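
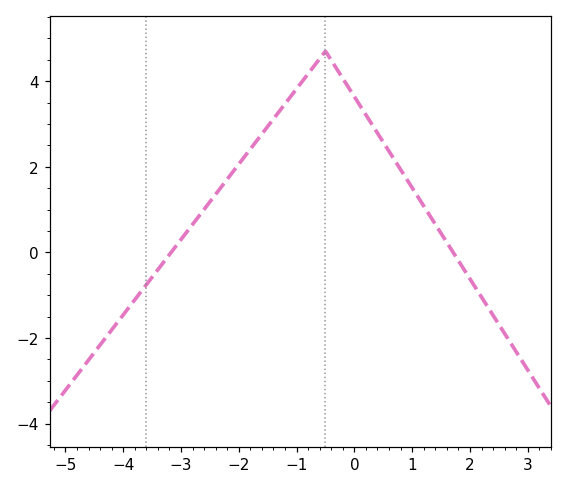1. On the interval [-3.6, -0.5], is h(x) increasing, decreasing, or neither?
increasing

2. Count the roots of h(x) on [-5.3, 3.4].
2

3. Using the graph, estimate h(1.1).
1.2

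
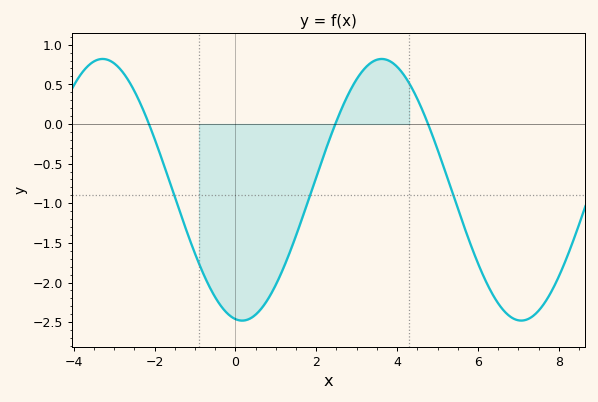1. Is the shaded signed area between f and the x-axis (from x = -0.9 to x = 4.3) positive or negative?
negative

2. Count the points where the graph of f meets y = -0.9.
3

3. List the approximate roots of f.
-2.14, 2.47, 4.77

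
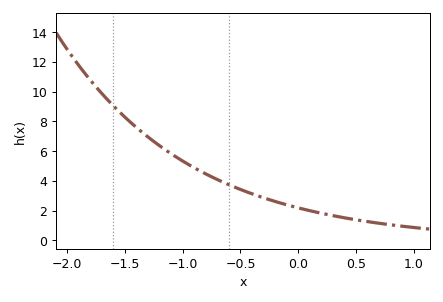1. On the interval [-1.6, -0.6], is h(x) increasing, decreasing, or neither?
decreasing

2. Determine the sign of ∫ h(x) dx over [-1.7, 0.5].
positive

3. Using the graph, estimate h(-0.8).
4.4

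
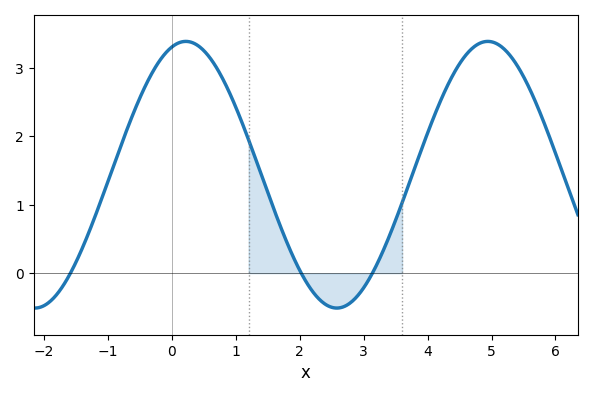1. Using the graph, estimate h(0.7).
3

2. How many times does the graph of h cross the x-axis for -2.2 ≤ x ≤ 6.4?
3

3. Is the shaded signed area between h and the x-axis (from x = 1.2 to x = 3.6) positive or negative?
positive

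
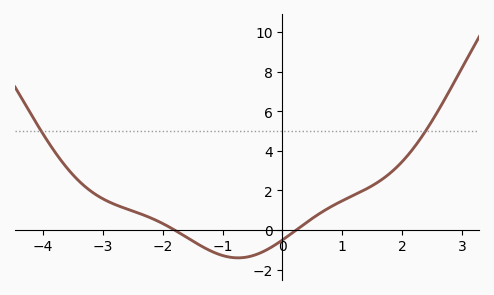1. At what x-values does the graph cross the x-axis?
-1.8, 0.2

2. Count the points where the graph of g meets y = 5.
2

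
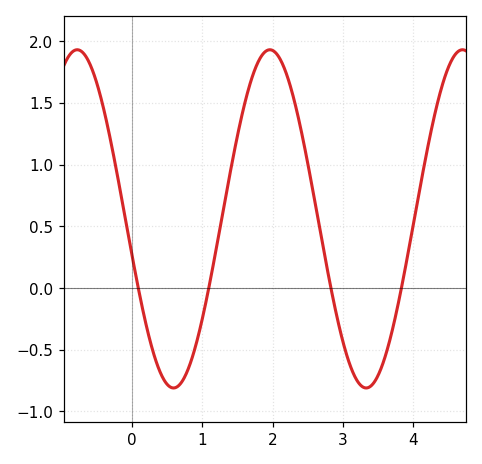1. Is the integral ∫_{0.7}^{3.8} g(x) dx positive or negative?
positive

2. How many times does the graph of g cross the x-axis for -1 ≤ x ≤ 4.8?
4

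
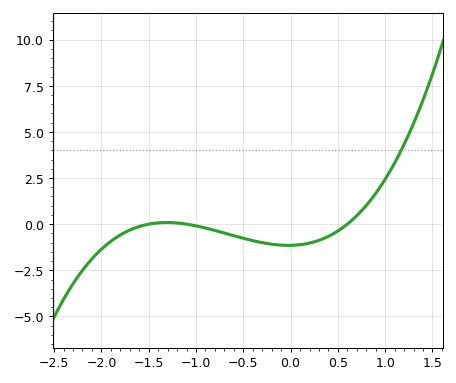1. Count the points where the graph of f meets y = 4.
1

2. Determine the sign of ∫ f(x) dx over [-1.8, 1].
negative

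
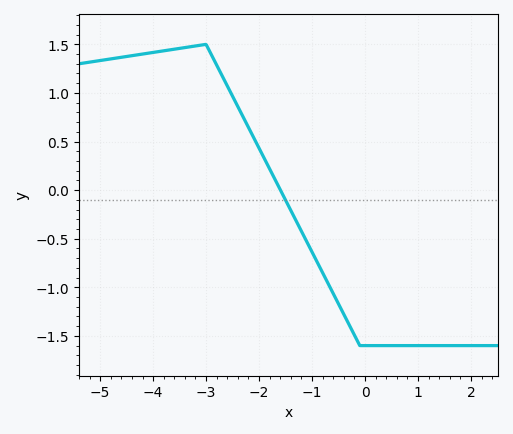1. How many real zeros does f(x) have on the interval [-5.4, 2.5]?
1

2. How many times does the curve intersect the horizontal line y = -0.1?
1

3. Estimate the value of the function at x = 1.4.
-1.6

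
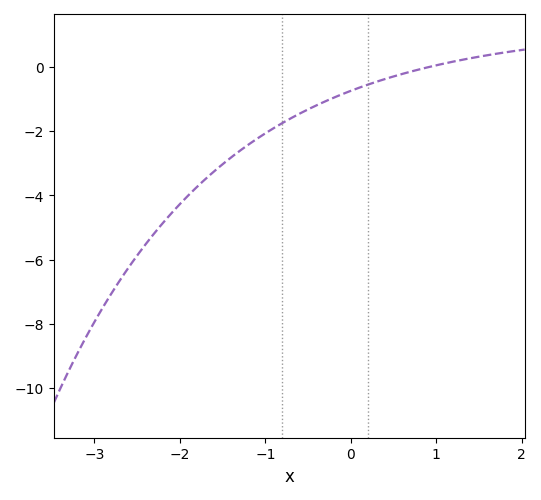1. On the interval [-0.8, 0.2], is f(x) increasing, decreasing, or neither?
increasing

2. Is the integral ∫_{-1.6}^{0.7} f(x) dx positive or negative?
negative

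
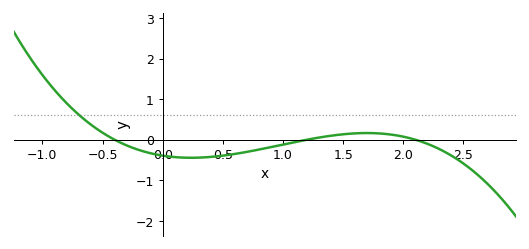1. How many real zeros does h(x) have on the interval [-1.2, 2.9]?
3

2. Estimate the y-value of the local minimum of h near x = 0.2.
-0.446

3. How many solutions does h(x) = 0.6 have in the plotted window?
1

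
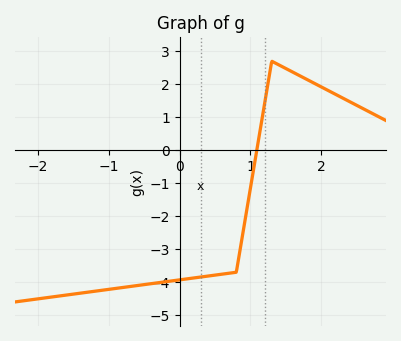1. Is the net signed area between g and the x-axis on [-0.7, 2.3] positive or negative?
negative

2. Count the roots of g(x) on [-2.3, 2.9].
1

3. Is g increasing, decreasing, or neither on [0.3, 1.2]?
increasing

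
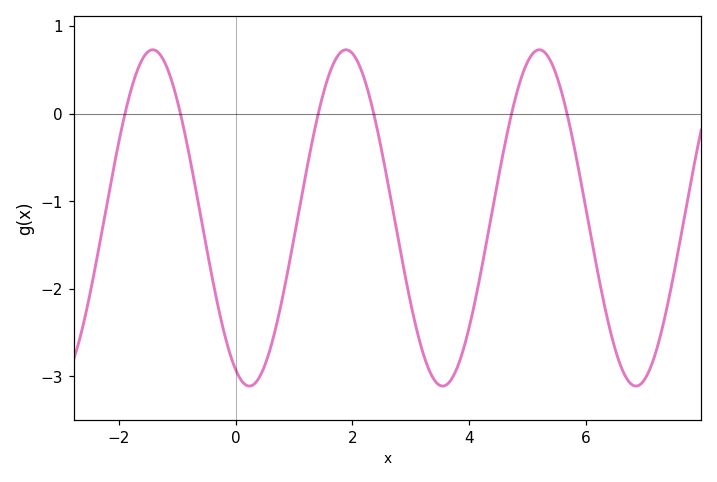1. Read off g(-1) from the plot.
0.2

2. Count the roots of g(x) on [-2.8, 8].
6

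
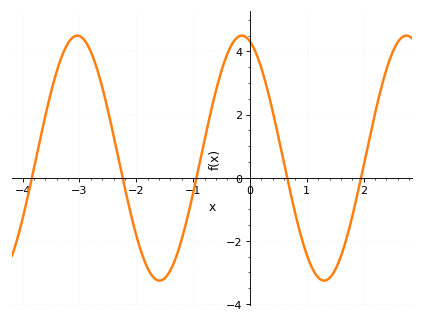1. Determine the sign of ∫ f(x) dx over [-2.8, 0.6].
positive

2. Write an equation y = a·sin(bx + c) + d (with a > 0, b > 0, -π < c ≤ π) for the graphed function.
y = 3.88sin(2.17x + 1.88) + 0.62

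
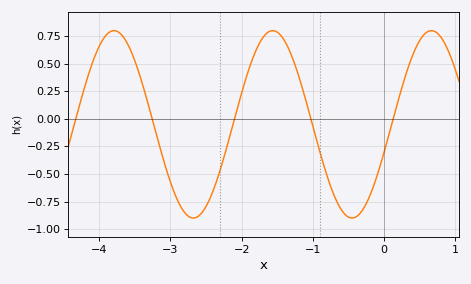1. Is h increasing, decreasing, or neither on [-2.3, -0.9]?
neither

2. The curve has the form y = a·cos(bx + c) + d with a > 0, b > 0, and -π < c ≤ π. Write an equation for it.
y = 0.85cos(2.82x - 1.87) - 0.05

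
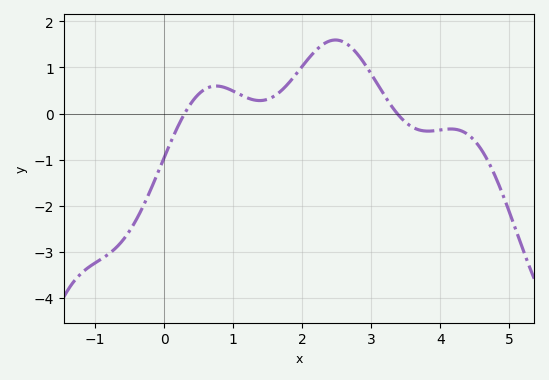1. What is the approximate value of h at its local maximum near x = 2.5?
1.6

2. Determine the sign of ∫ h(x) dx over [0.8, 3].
positive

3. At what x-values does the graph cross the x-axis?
0.3, 3.4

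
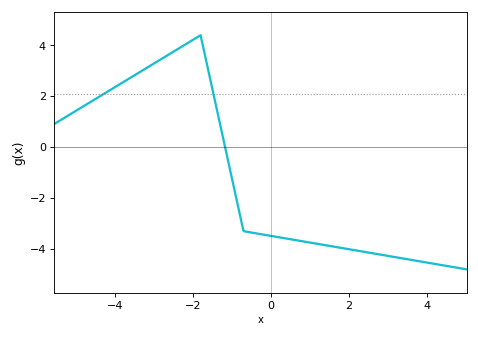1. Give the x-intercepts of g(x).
-1.2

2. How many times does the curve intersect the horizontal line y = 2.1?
2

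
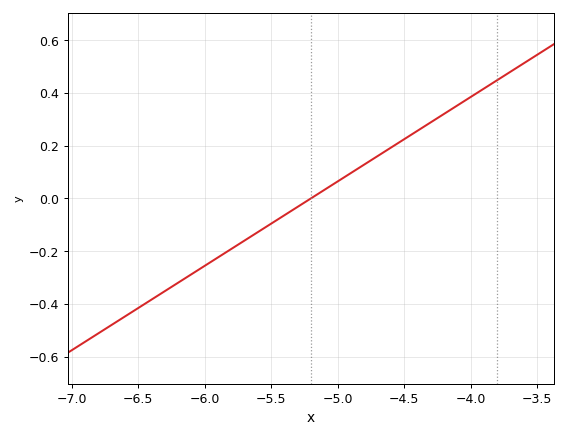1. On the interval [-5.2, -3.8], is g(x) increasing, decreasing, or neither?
increasing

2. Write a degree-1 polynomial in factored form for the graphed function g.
y = 0.32(x + 5.2)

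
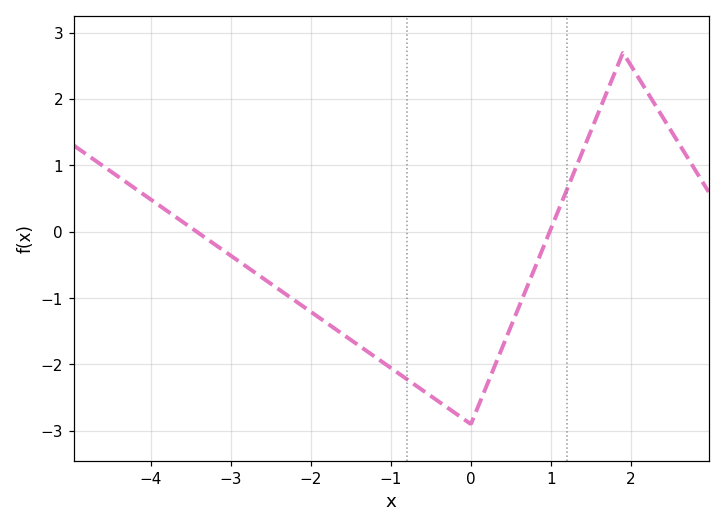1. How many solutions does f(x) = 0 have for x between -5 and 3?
2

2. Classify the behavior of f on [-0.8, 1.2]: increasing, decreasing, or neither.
neither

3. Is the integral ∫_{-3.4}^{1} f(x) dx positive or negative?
negative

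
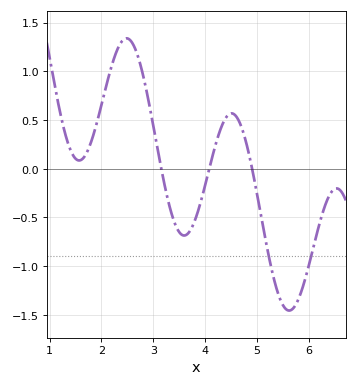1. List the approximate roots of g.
3.2, 4.1, 4.9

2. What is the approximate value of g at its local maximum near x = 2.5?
1.35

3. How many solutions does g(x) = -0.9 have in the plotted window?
2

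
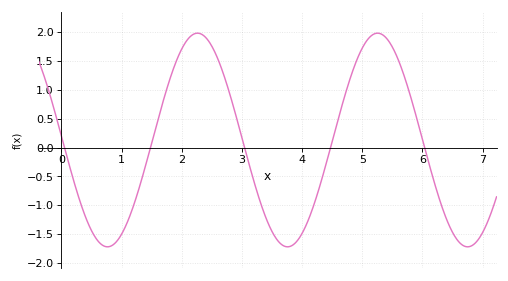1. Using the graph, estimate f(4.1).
-1.25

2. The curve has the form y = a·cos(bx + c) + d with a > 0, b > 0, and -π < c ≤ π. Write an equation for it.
y = 1.85cos(2.1x + 1.5) + 0.13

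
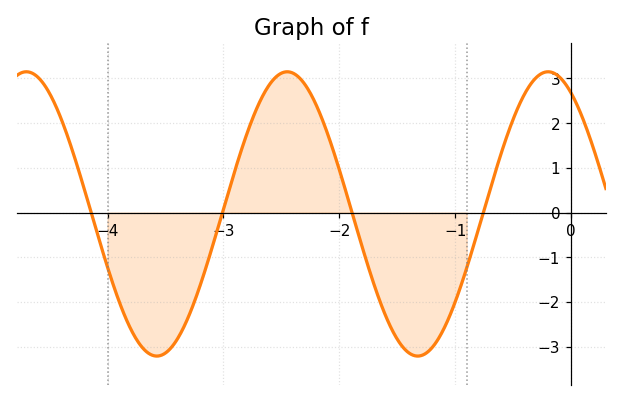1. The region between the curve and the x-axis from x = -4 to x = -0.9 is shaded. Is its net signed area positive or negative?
negative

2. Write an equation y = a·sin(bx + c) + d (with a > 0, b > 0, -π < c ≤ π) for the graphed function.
y = 3.18sin(2.79x + 2.12) - 0.03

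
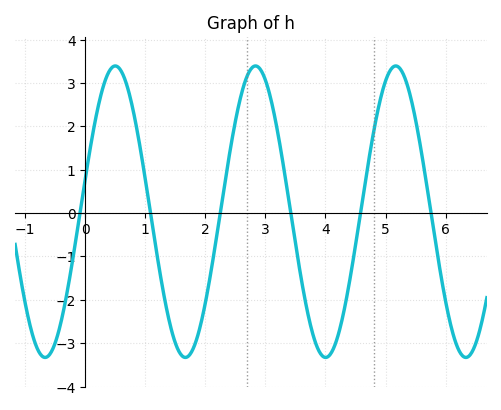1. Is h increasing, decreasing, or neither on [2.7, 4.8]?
neither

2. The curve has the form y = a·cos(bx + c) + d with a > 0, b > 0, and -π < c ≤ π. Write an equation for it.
y = 3.36cos(2.69x - 1.34) + 0.03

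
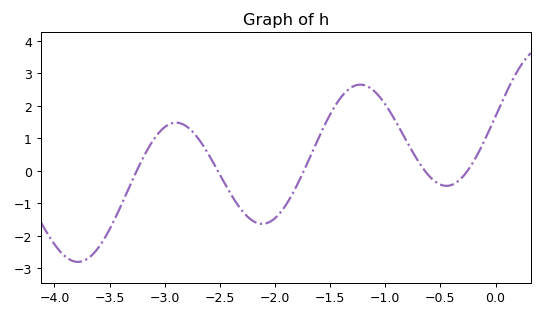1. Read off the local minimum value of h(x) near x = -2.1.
-1.6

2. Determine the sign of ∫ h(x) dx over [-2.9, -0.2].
positive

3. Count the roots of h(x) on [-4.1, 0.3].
5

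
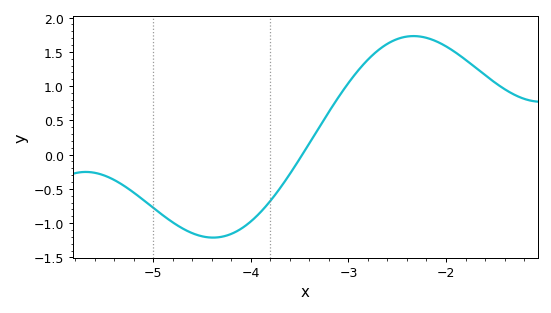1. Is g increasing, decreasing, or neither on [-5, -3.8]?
neither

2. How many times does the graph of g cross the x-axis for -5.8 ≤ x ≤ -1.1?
1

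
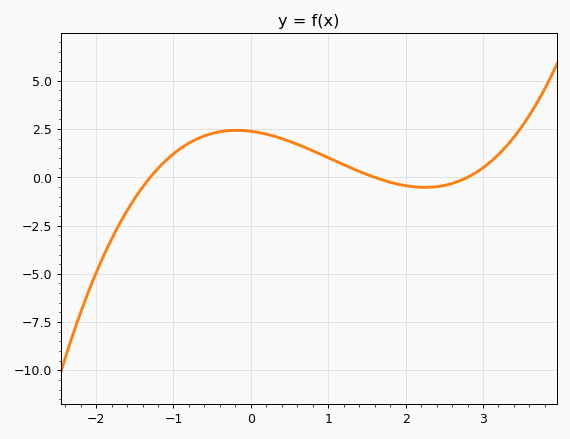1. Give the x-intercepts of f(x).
-1.3, 1.6, 2.8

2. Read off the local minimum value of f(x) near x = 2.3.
-0.52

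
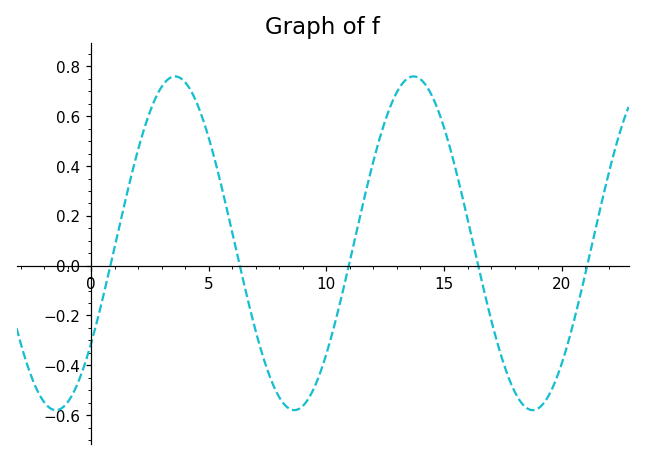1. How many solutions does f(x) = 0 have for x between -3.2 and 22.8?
5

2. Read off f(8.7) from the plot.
-0.58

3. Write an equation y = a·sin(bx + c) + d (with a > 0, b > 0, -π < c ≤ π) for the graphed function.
y = 0.67sin(0.62x - 0.64) + 0.09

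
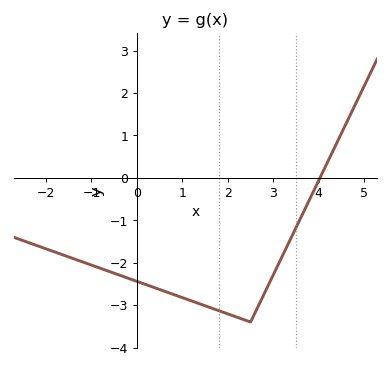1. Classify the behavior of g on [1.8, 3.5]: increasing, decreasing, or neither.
neither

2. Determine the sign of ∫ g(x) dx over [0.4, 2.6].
negative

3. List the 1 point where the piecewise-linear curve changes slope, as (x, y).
(2.5, -3.4)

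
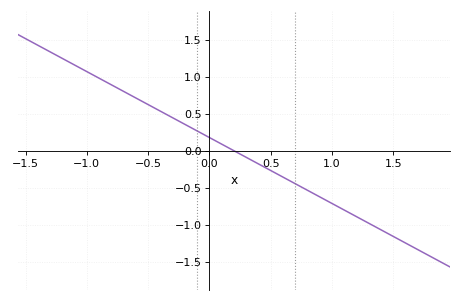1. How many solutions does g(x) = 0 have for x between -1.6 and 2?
1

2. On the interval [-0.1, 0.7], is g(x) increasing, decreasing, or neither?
decreasing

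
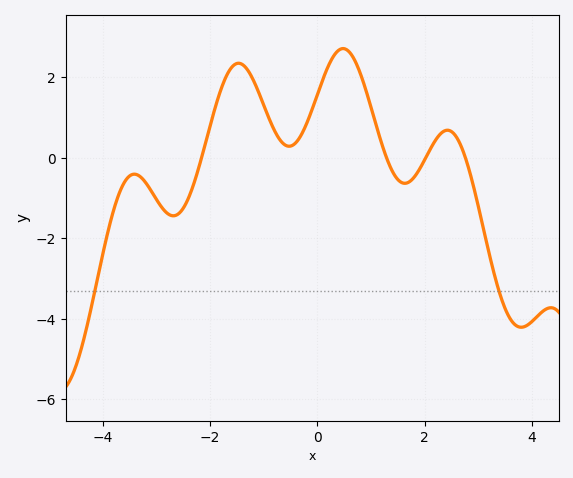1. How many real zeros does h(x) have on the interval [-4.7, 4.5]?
4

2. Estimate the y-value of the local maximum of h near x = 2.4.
0.685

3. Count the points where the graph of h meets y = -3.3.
2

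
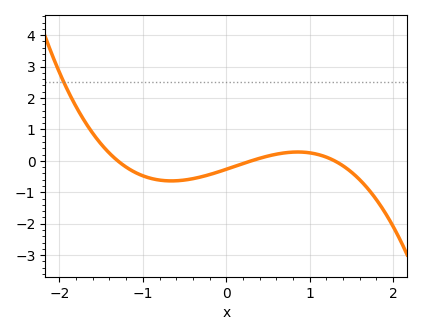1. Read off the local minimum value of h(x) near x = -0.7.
-0.638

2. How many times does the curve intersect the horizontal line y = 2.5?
1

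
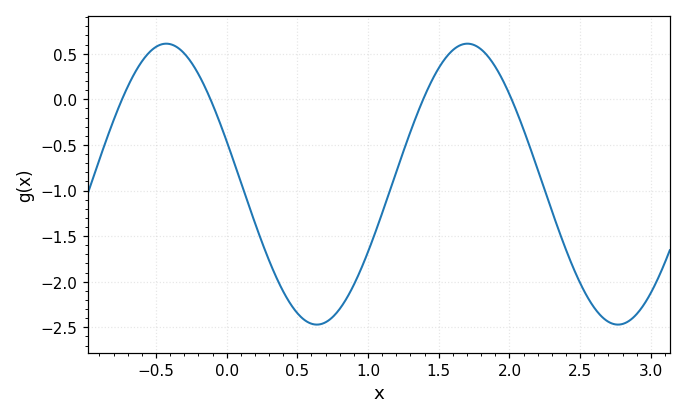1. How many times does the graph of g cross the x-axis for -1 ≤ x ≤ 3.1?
4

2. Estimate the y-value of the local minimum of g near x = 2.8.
-2.45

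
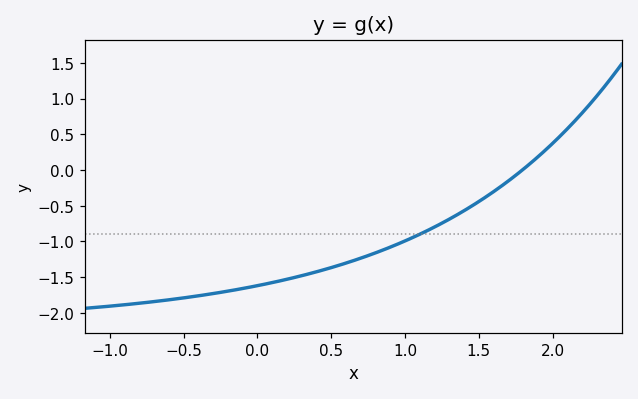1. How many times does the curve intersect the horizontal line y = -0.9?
1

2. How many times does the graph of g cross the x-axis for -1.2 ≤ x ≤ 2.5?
1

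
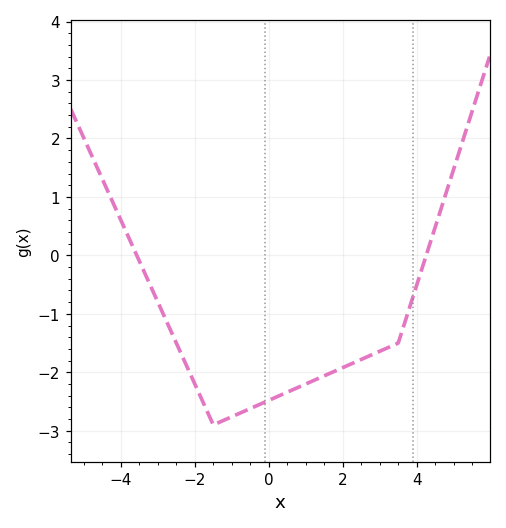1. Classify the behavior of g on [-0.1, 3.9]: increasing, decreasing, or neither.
increasing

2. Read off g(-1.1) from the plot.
-2.79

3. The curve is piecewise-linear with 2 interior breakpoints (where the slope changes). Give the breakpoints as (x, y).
(-1.5, -2.9); (3.5, -1.5)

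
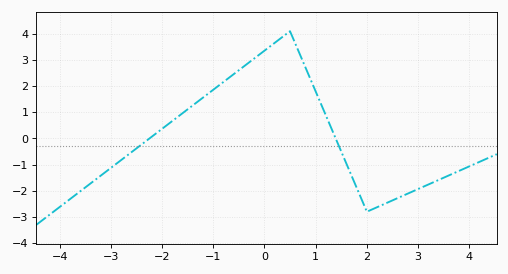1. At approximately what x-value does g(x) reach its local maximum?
0.5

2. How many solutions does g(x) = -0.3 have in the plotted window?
2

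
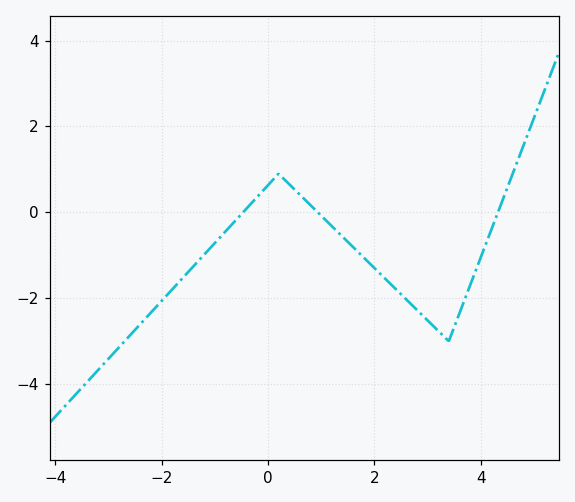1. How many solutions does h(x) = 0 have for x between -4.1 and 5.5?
3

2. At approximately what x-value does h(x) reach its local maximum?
0.201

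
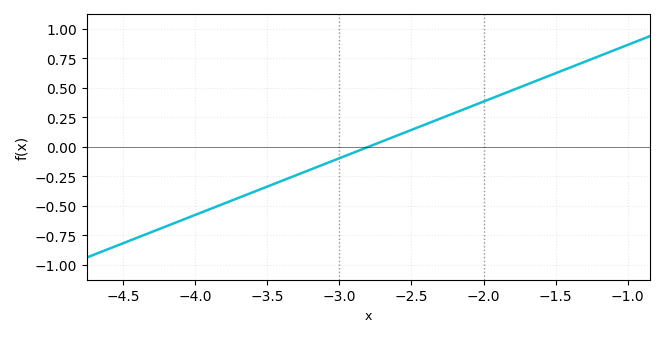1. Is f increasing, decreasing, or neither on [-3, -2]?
increasing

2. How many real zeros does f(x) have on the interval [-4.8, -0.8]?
1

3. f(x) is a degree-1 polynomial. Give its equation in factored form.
y = 0.48(x + 2.8)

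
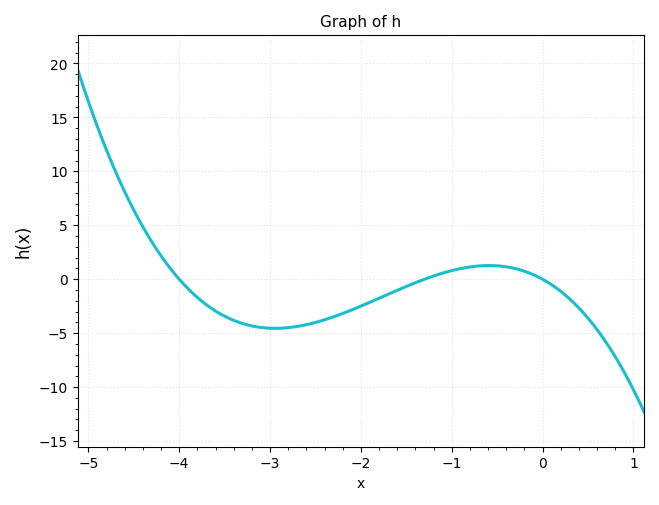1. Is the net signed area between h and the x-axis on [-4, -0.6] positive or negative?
negative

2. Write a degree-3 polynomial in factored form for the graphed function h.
y = -0.89(x + 4)(x + 1.3)(x - 0)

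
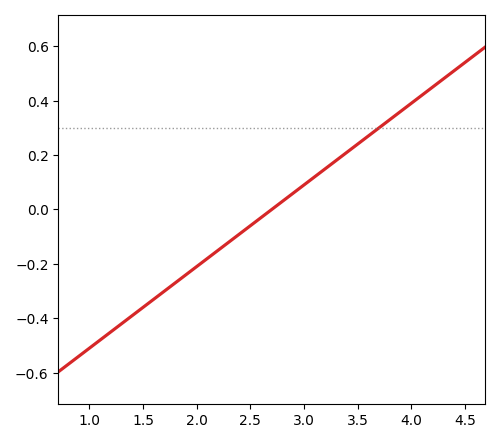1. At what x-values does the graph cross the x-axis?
2.7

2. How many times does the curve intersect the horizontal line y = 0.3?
1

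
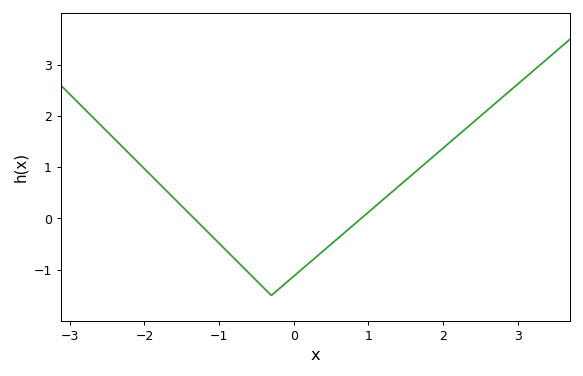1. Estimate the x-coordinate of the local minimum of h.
-0.299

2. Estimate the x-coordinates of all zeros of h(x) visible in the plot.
-1.33, 0.902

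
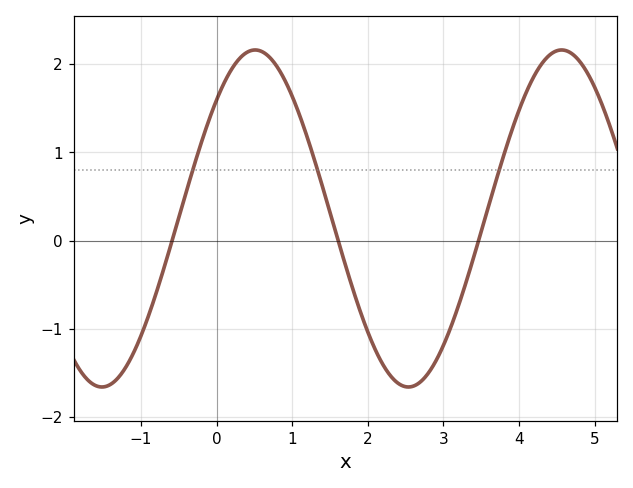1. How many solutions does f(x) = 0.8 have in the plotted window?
3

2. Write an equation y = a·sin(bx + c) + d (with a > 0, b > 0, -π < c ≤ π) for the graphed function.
y = 1.91sin(1.6x + 0.78) + 0.25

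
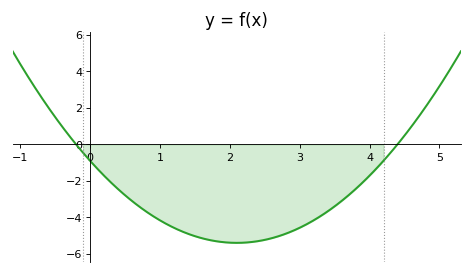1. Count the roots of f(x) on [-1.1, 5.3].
2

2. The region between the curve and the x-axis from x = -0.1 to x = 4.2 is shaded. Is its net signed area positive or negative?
negative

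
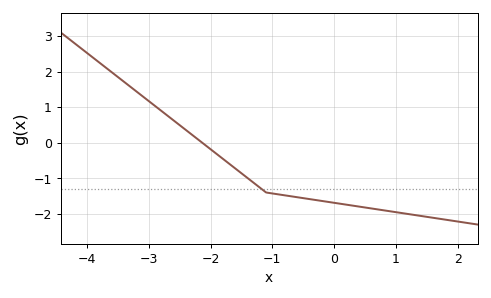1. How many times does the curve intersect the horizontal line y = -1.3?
1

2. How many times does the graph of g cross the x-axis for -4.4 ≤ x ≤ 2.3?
1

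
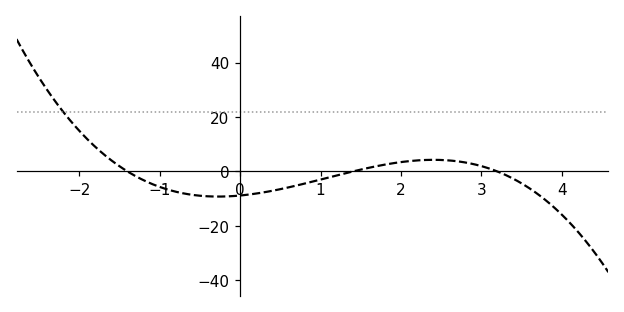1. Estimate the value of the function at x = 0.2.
-8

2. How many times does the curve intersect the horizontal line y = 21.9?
1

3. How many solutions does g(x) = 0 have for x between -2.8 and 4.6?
3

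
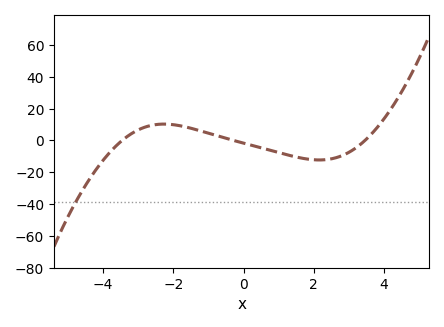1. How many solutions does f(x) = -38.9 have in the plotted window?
1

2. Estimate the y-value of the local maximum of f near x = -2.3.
10.3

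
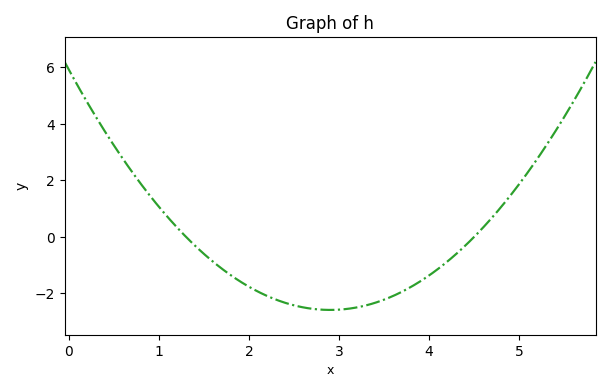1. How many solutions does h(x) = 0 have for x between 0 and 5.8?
2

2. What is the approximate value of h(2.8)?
-2.6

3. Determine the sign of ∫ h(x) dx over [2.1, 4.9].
negative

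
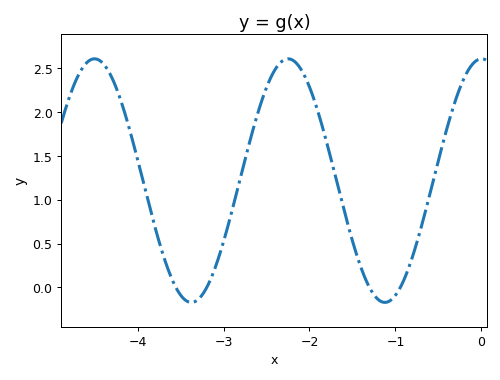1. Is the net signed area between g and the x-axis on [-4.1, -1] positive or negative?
positive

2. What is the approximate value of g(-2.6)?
1.99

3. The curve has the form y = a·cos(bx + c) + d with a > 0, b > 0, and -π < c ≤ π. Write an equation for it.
y = 1.39cos(2.79x - 0.01) + 1.22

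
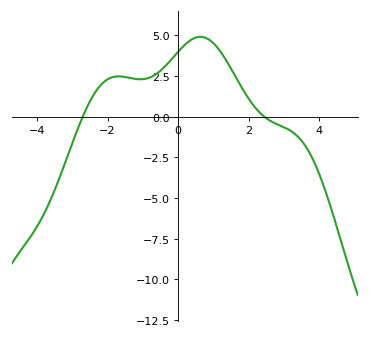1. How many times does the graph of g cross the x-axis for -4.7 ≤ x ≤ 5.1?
2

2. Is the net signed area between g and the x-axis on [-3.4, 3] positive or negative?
positive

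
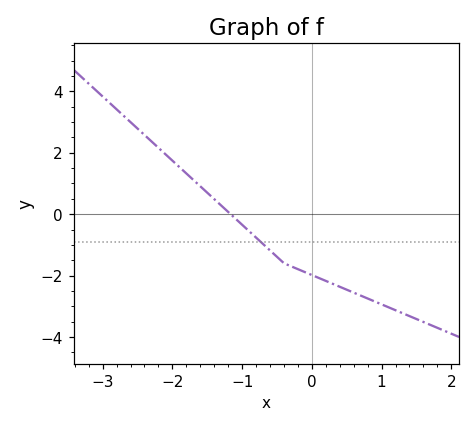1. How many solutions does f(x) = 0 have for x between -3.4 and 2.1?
1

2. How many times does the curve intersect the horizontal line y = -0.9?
1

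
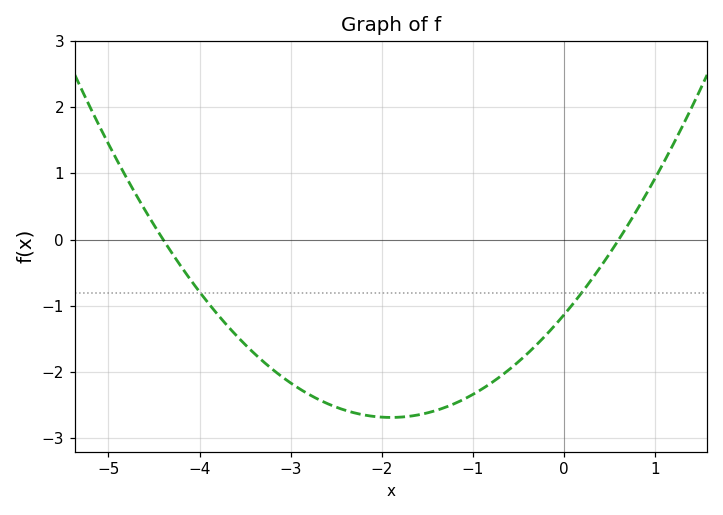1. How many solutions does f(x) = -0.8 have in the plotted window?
2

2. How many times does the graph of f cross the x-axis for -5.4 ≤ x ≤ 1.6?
2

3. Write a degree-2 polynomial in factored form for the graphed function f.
y = 0.43(x + 4.4)(x - 0.6)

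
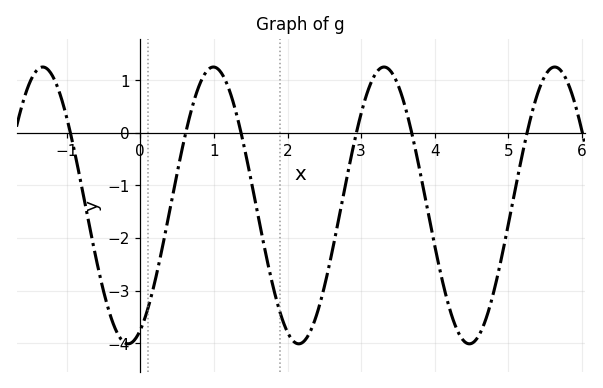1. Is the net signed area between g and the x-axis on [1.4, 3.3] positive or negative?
negative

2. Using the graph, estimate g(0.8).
0.9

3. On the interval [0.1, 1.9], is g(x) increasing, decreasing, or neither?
neither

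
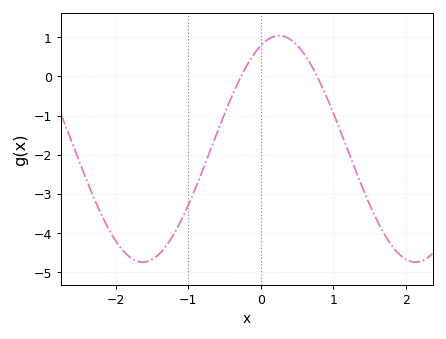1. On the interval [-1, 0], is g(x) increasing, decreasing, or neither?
increasing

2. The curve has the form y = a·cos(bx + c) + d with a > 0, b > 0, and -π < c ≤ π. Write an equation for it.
y = 2.89cos(1.7x - 0.42) - 1.85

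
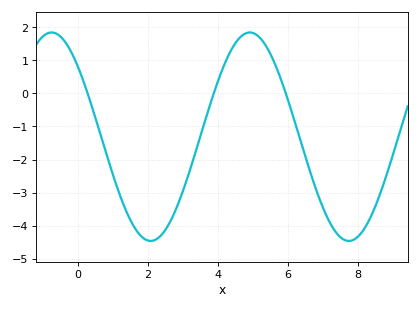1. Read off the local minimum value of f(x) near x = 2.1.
-4.46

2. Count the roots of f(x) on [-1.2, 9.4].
3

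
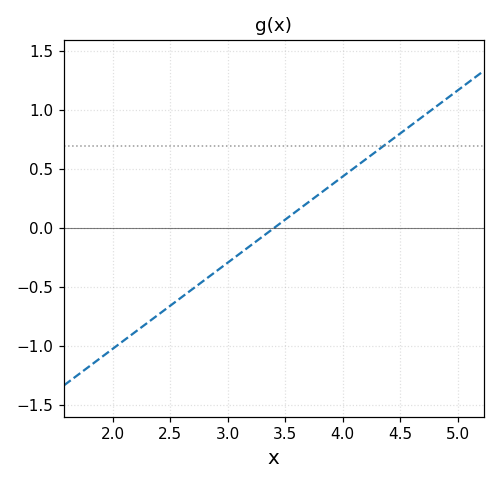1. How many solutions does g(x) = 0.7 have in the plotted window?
1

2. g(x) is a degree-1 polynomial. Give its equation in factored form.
y = 0.73(x - 3.4)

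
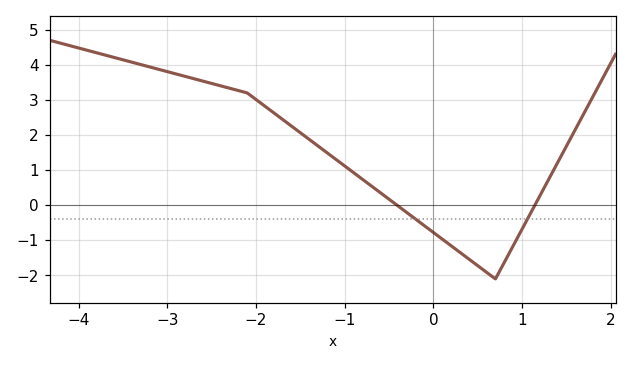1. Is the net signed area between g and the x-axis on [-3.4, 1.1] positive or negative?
positive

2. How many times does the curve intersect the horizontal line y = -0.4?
2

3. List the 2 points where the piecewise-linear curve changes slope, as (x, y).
(-2.1, 3.2); (0.7, -2.1)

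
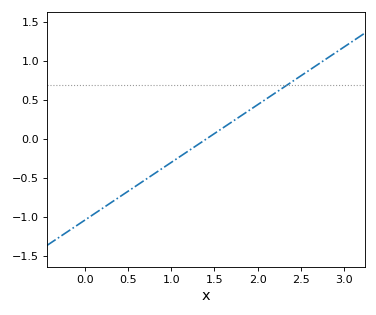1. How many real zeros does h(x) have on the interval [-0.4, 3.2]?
1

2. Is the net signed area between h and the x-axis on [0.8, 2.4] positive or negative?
positive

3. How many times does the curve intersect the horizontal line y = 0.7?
1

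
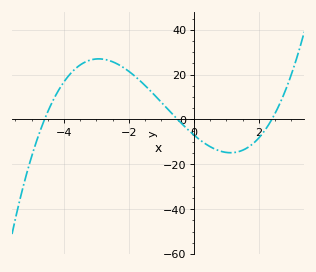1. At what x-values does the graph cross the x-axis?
-4.6, -0.5, 2.4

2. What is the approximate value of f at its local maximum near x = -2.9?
27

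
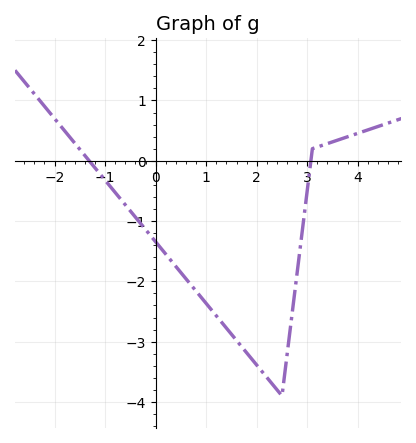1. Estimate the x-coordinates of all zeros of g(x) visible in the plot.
-1.32, 3.07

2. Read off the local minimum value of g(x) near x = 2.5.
-3.9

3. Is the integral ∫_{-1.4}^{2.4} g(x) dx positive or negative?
negative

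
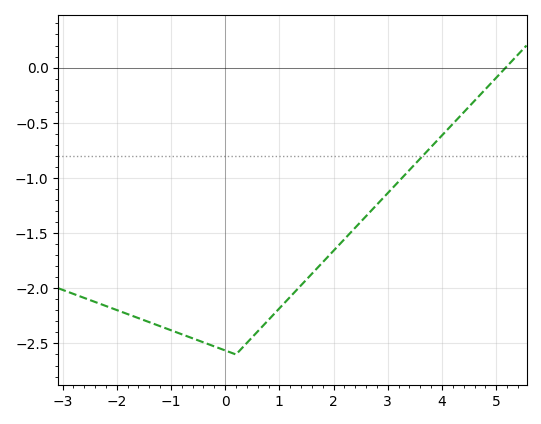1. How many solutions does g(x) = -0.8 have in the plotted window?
1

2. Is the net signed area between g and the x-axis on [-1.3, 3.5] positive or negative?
negative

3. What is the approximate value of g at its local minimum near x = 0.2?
-2.6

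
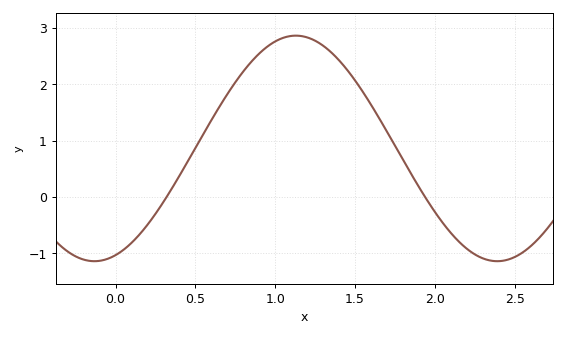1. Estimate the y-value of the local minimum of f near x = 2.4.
-1.1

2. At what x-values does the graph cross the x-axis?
0.3, 1.95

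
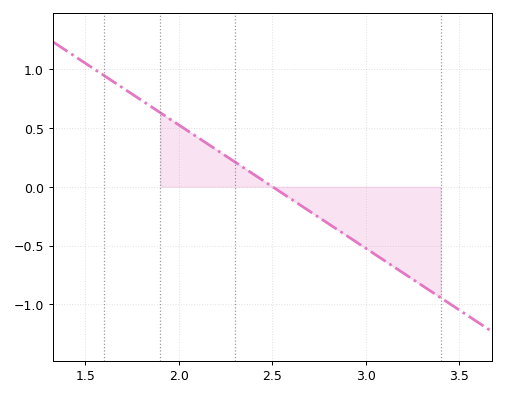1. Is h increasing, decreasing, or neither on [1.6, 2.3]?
decreasing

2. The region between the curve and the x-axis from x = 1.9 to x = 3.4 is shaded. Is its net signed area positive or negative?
negative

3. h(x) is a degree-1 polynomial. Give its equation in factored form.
y = -1.05(x - 2.5)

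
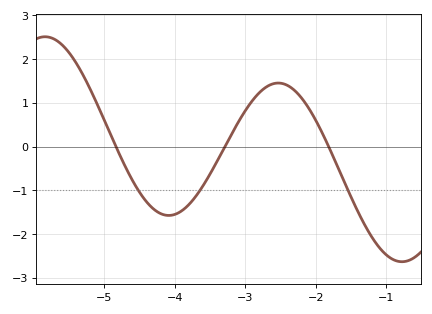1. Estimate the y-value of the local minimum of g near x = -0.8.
-2.6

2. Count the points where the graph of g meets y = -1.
3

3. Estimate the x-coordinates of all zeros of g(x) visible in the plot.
-4.8, -3.3, -1.8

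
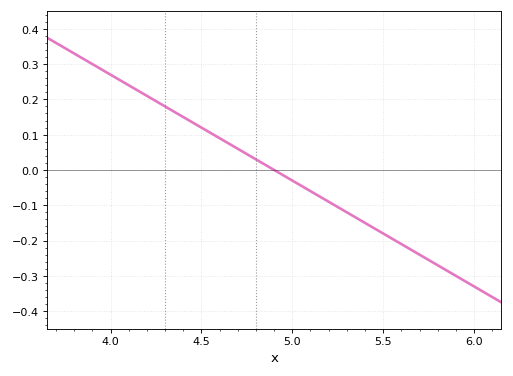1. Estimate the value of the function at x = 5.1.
-0.06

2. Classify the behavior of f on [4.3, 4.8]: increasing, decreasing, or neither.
decreasing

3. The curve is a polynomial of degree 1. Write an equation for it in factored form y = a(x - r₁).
y = -0.3(x - 4.9)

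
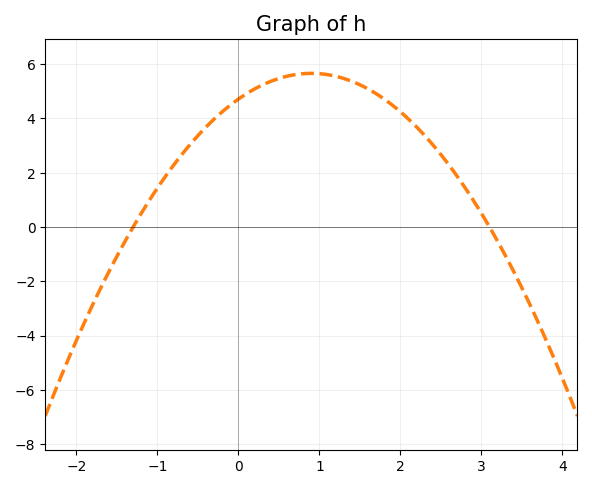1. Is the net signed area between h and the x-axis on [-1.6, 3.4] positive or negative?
positive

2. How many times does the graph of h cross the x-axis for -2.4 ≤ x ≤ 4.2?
2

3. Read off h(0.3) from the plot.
5.2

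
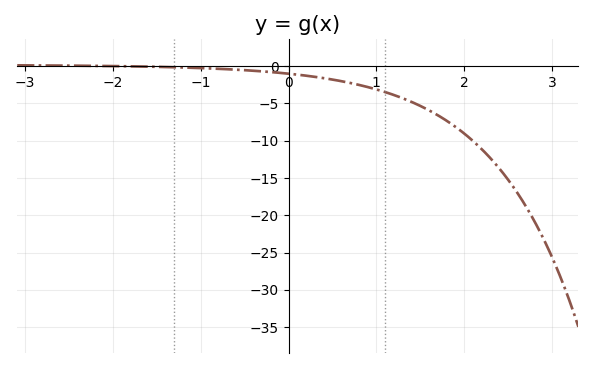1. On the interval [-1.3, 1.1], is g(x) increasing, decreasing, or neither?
decreasing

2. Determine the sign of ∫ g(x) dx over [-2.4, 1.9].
negative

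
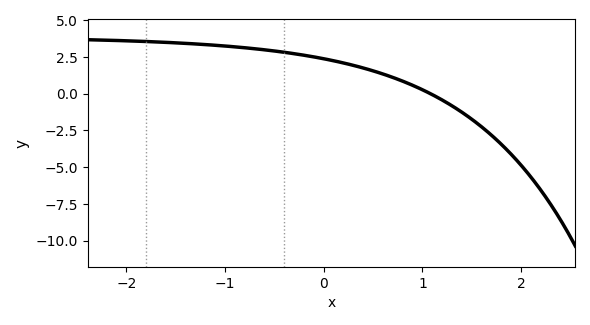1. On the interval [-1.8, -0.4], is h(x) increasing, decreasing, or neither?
decreasing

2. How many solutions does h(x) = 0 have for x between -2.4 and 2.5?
1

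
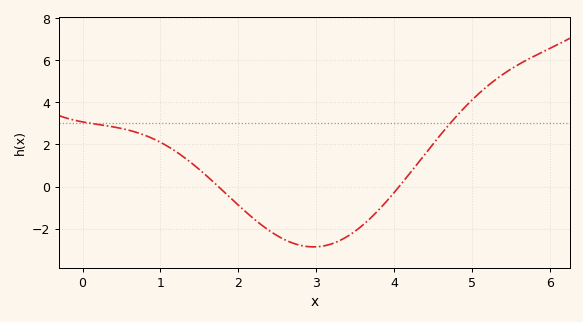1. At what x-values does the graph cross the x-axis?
1.74, 4.06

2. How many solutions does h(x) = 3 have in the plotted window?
2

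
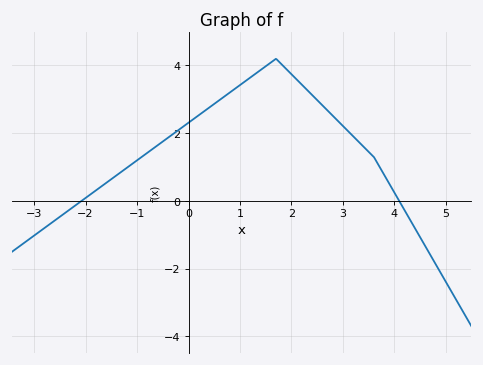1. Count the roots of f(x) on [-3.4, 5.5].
2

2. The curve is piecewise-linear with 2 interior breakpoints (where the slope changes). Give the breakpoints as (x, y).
(1.7, 4.2); (3.6, 1.3)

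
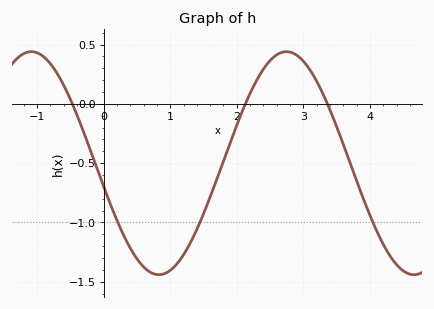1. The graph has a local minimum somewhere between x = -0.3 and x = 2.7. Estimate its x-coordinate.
0.831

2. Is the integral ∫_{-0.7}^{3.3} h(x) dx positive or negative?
negative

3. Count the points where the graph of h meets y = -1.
3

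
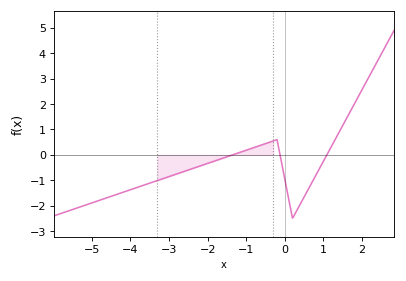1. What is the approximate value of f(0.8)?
-0.814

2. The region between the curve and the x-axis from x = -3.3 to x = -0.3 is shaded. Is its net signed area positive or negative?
negative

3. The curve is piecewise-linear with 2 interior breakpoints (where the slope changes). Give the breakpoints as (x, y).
(-0.2, 0.6); (0.2, -2.5)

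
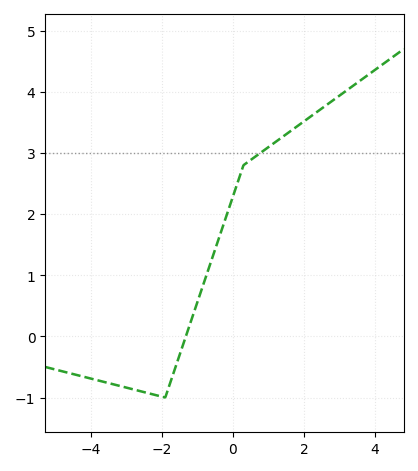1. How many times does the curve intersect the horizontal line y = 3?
1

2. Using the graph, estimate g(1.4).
3.26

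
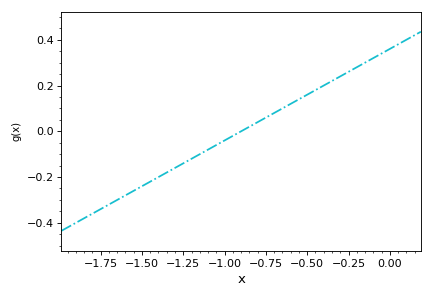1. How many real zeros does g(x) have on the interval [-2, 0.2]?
1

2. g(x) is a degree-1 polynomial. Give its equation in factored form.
y = 0.4(x + 0.9)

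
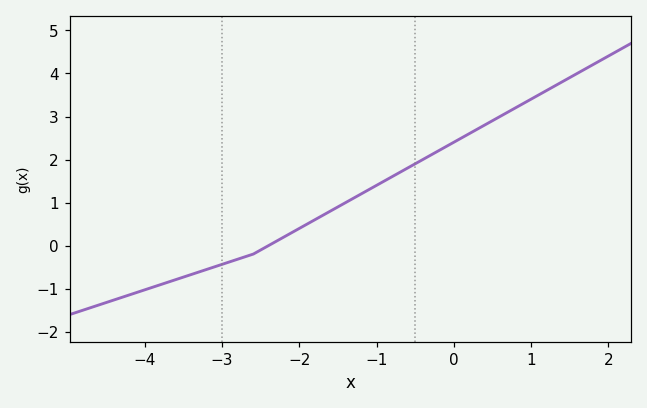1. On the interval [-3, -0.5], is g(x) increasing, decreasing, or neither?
increasing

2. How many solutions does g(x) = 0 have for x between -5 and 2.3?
1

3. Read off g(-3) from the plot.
-0.436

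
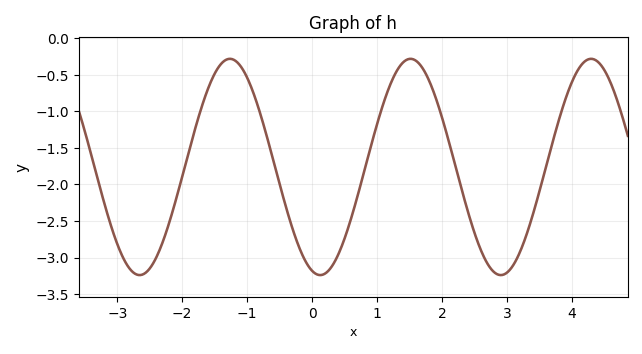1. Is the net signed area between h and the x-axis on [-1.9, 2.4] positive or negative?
negative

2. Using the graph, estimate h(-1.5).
-0.5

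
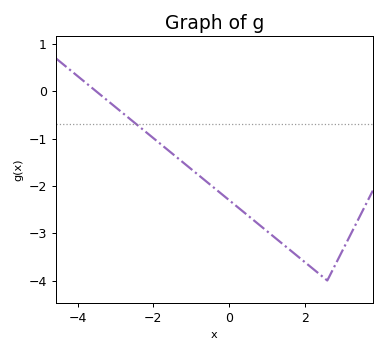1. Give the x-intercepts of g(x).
-3.6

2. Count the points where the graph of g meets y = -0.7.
1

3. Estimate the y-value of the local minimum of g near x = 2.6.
-4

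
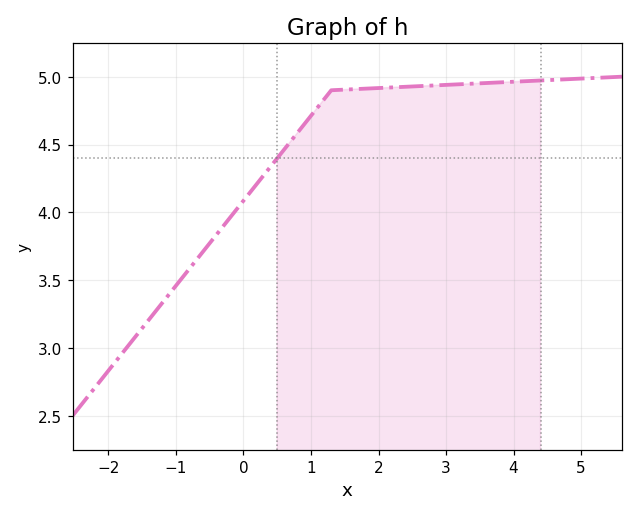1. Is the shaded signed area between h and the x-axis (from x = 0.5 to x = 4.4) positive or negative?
positive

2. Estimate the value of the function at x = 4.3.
4.97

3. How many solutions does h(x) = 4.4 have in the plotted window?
1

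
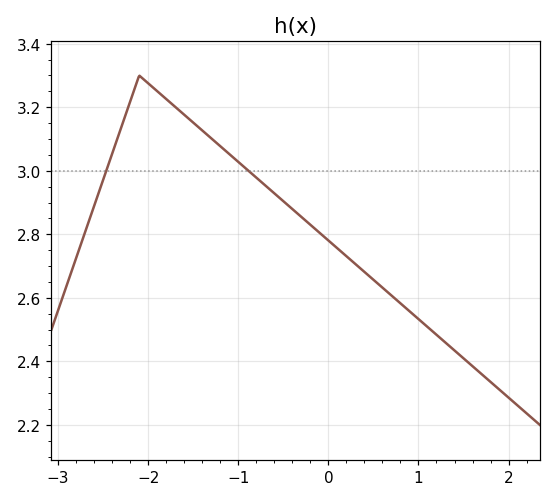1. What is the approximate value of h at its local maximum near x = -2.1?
3.3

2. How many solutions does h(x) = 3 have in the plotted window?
2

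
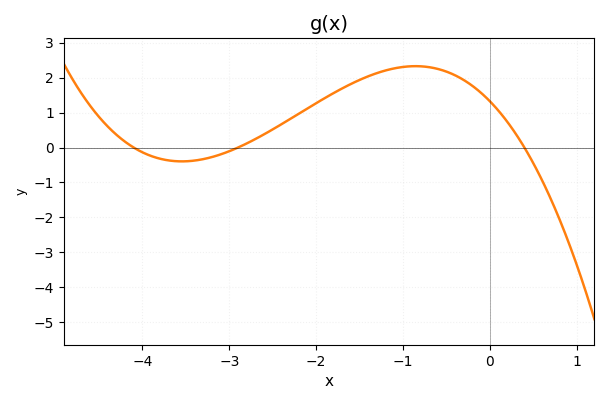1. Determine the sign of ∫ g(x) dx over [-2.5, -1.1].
positive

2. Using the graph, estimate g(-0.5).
2.18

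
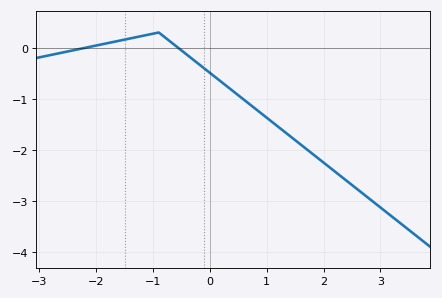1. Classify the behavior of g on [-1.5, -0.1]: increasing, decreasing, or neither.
neither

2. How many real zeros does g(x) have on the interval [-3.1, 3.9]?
2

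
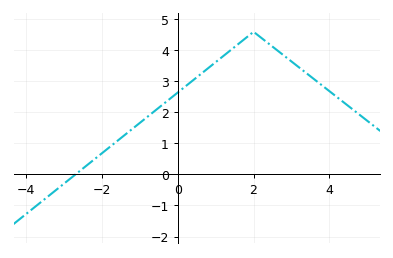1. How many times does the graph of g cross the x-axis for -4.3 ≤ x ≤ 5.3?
1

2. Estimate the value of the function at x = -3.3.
-0.589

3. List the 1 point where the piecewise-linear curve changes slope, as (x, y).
(2, 4.6)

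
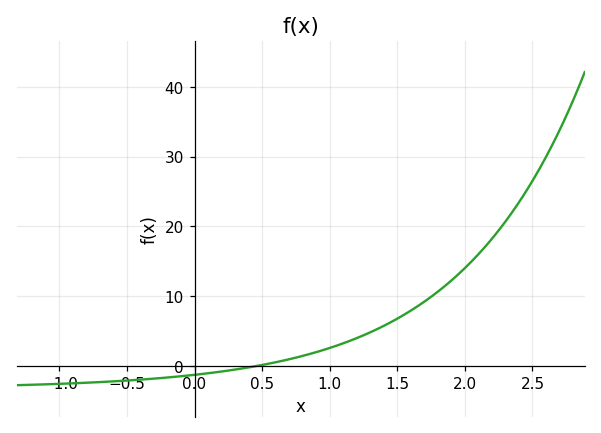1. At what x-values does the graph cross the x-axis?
0.466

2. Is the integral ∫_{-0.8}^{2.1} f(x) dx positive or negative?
positive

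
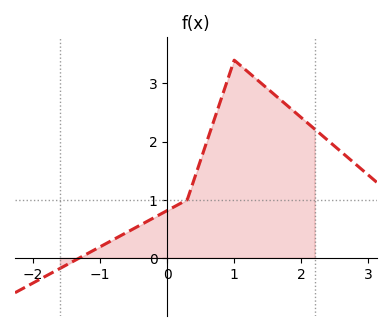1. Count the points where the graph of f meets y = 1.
1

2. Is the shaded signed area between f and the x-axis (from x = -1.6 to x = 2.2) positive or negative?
positive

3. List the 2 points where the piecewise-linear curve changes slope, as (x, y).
(0.3, 1); (1, 3.4)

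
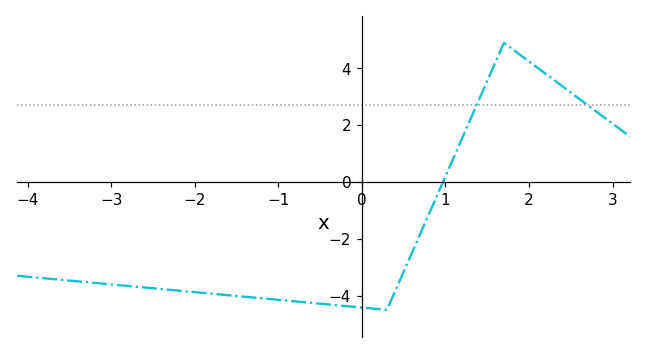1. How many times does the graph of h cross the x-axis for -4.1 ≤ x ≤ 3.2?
1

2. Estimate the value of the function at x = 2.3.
3.59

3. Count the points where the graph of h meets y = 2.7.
2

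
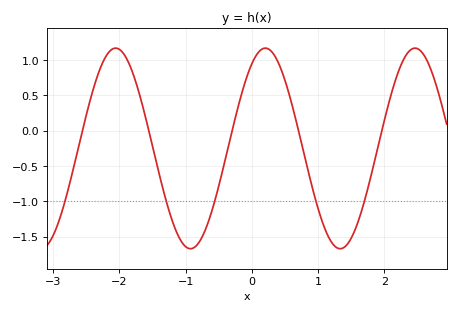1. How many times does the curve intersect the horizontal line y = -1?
5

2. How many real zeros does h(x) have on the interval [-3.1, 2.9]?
5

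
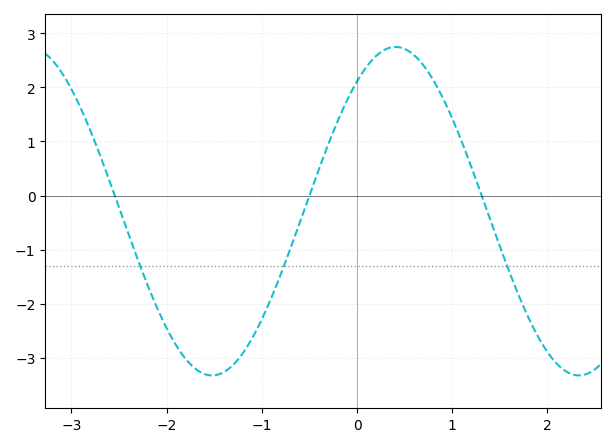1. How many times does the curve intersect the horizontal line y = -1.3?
3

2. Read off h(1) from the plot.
1.4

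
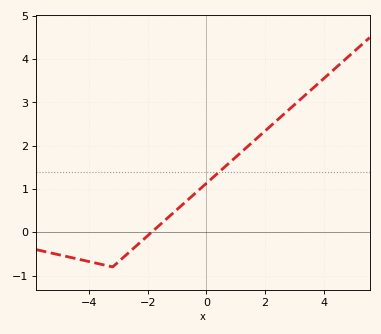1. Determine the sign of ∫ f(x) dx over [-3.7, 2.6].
positive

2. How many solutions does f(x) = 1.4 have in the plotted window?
1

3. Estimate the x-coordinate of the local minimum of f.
-3.2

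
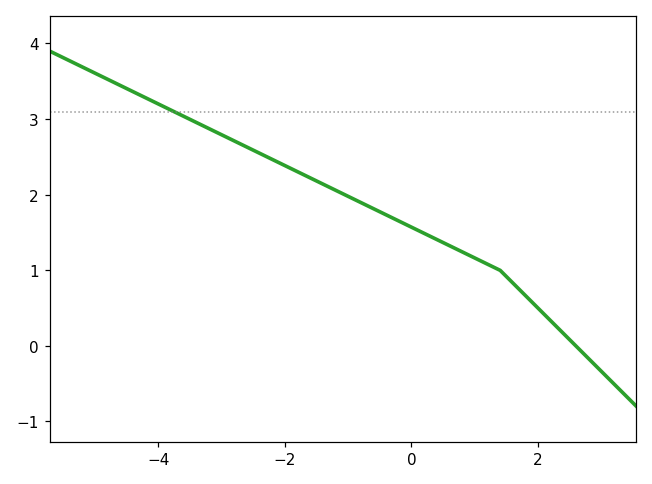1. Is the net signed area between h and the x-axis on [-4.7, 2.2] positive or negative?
positive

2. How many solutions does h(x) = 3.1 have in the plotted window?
1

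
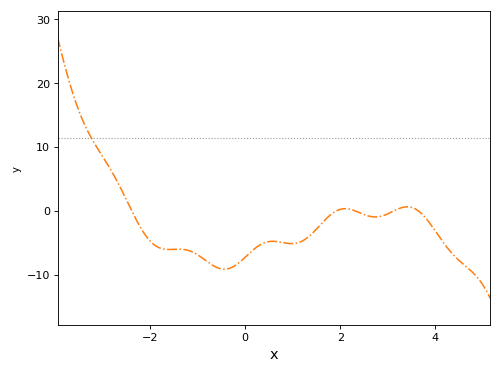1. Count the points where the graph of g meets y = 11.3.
1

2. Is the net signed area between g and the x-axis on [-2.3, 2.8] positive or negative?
negative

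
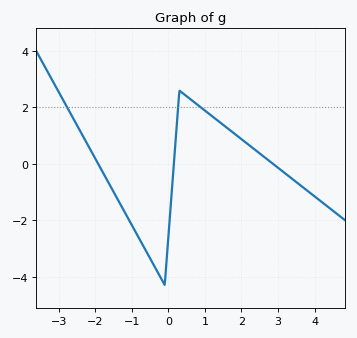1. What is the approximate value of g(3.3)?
-0.444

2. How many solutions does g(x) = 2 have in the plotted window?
3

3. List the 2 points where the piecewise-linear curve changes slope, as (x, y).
(-0.1, -4.3); (0.3, 2.6)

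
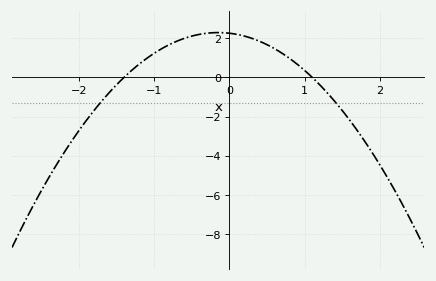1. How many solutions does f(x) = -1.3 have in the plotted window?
2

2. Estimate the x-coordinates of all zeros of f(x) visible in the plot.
-1.4, 1.1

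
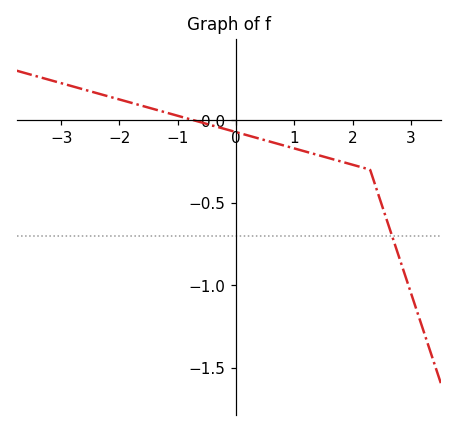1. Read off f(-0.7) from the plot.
0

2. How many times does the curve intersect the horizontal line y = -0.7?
1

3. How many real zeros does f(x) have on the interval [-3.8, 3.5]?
1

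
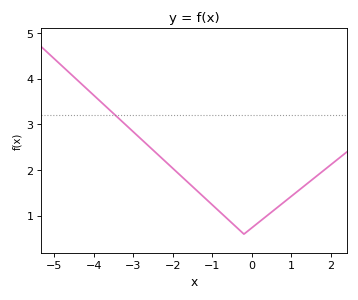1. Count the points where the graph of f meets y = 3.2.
1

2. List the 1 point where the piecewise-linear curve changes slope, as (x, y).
(-0.2, 0.6)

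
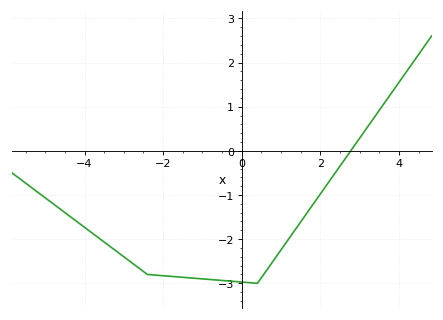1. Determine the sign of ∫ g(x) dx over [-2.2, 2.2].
negative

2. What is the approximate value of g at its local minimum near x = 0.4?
-3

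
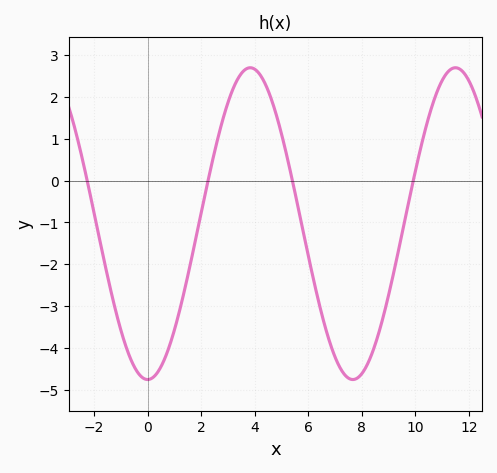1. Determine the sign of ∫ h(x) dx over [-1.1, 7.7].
negative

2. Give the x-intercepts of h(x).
-2.26, 2.26, 5.41, 9.92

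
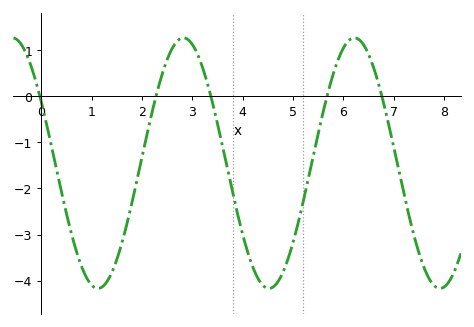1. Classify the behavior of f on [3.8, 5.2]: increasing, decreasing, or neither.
neither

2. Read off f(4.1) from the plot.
-3.4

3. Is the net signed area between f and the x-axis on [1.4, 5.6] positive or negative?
negative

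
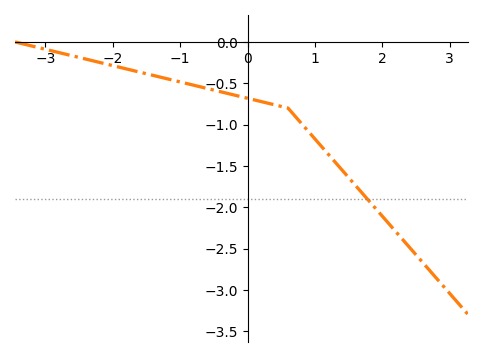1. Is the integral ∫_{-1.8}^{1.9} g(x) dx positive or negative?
negative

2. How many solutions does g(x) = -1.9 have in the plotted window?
1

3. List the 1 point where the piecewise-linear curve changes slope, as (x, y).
(0.6, -0.8)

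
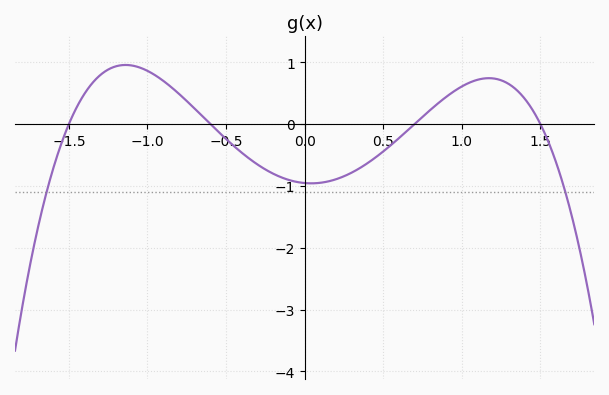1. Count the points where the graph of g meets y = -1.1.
2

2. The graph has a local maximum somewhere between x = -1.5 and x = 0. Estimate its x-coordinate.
-1.15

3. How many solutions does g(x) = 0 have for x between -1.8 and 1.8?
4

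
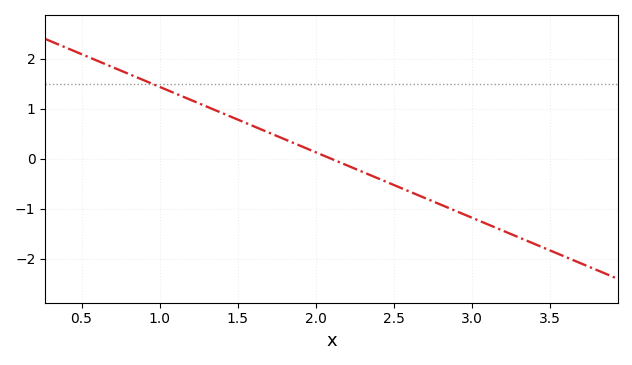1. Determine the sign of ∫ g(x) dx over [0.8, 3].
positive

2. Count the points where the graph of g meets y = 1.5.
1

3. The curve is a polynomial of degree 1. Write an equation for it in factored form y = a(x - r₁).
y = -1.31(x - 2.1)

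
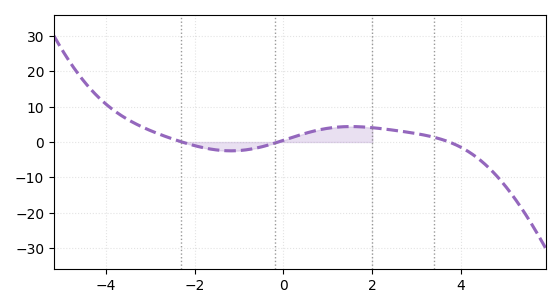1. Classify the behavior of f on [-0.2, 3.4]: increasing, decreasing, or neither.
neither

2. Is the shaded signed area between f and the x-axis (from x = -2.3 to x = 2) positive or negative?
positive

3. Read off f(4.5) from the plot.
-6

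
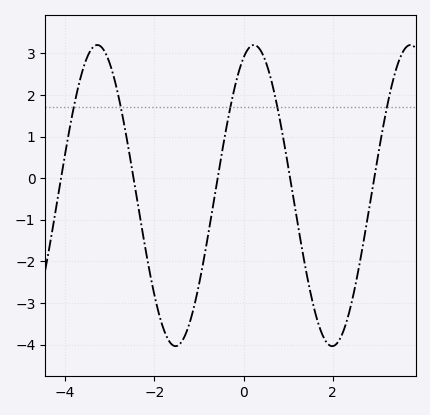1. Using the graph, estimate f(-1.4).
-3.9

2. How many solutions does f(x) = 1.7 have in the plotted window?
5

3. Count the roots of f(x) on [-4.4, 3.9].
5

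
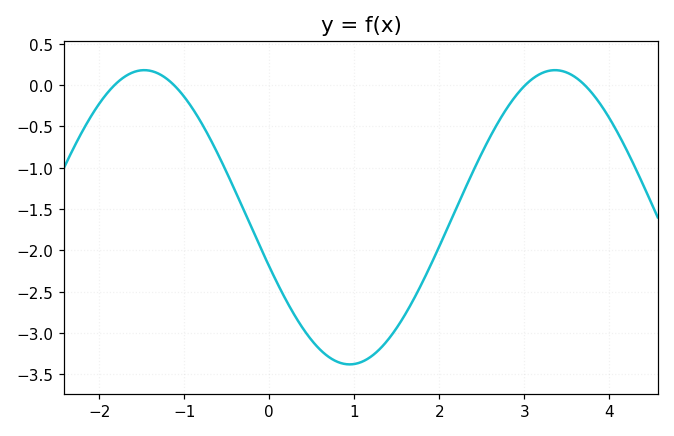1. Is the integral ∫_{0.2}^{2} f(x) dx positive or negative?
negative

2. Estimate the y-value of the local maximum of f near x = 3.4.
0.2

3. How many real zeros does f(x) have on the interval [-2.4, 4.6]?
4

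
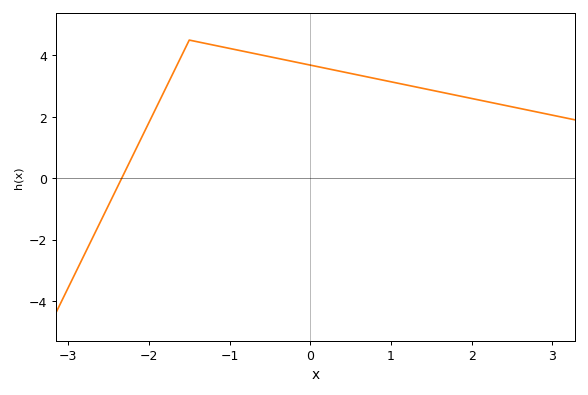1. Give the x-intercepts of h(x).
-2.3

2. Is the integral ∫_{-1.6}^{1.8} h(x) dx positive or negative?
positive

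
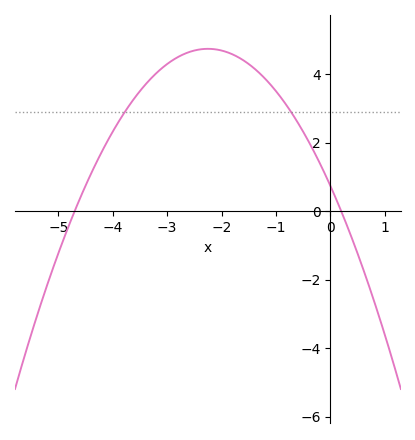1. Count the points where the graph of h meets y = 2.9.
2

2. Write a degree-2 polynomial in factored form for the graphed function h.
y = -0.79(x + 4.7)(x - 0.2)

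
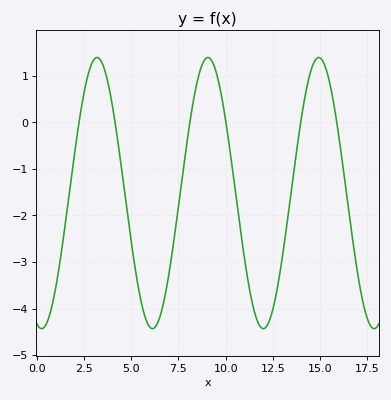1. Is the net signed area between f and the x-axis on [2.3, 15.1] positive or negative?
negative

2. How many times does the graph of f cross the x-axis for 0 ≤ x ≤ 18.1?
6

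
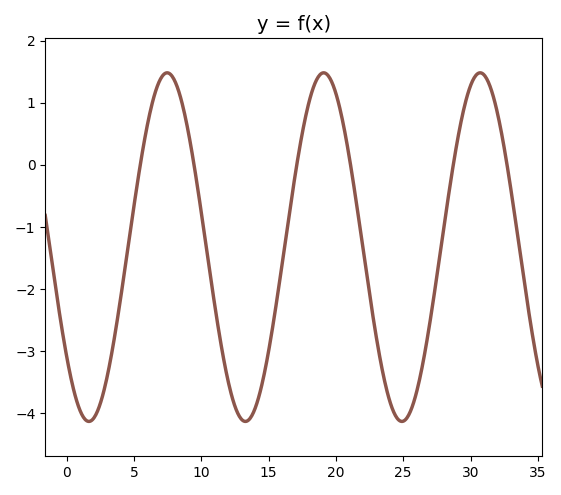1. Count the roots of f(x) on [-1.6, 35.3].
6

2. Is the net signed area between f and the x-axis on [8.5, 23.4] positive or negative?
negative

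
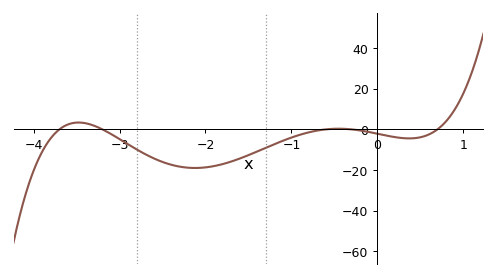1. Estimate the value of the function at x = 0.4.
-4.43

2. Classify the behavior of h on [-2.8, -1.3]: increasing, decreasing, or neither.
neither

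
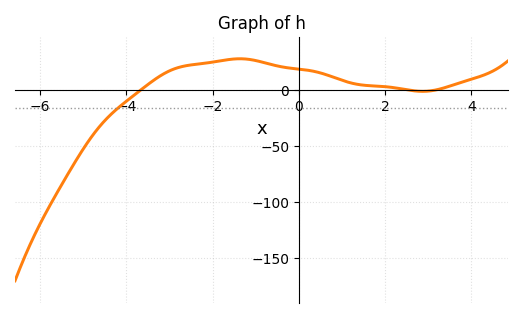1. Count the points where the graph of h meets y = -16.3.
1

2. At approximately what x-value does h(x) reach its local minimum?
2.87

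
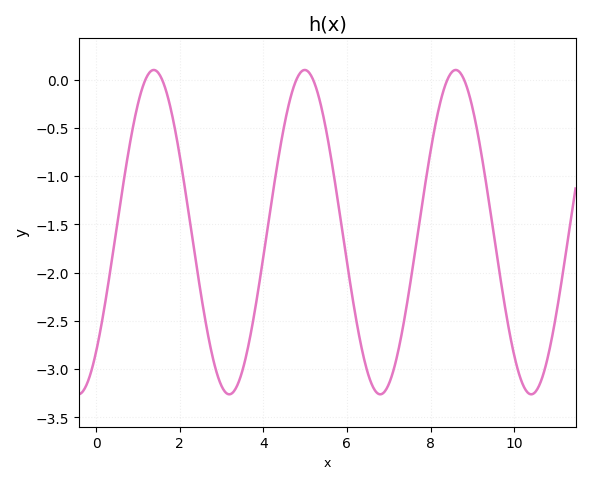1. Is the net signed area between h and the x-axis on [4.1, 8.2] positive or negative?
negative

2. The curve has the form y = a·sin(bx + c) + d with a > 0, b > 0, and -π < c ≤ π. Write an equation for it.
y = 1.68sin(1.7x - 0.83) - 1.58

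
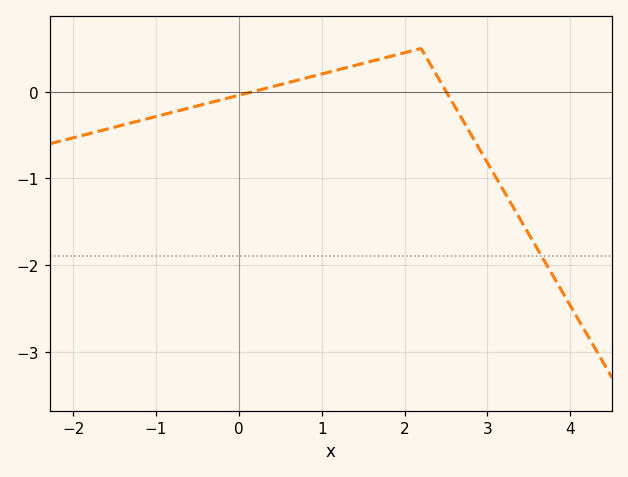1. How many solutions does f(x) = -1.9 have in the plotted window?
1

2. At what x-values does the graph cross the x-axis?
0.163, 2.5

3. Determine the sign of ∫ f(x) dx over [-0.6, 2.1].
positive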